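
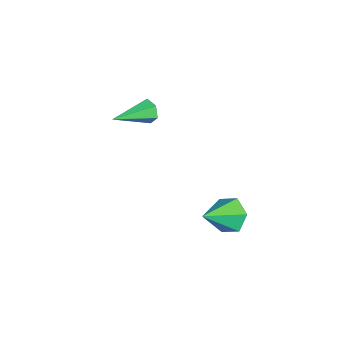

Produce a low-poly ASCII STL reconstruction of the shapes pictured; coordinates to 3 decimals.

solid 
facet normal -0.402 0.717 -0.569
outer loop
vertex 3.519 0.399 -4.301
vertex 3.199 0.777 -3.598
vertex 3.982 0.99 -3.883
endloop
endfacet
facet normal 0.839 -0.384 -0.386
outer loop
vertex 3.519 0.399 -4.301
vertex 3.982 0.99 -3.883
vertex 3.901 -0.477 -2.602
endloop
endfacet
facet normal -0.402 0.717 -0.570
outer loop
vertex 3.982 0.99 -3.883
vertex 3.199 0.777 -3.598
vertex 3.662 1.369 -3.18
endloop
endfacet
facet normal 0.927 0.216 0.306
outer loop
vertex 3.982 0.99 -3.883
vertex 3.662 1.369 -3.18
vertex 3.901 -0.477 -2.602
endloop
endfacet
facet normal -0.401 0.717 -0.570
outer loop
vertex 3.662 1.369 -3.18
vertex 3.199 0.777 -3.598
vertex 2.878 1.156 -2.896
endloop
endfacet
facet normal 0.245 0.318 0.916
outer loop
vertex 3.662 1.369 -3.18
vertex 2.878 1.156 -2.896
vertex 3.901 -0.477 -2.602
endloop
endfacet
facet normal -0.401 0.717 -0.570
outer loop
vertex 2.878 1.156 -2.896
vertex 3.199 0.777 -3.598
vertex 2.415 0.565 -3.314
endloop
endfacet
facet normal -0.524 -0.178 0.833
outer loop
vertex 2.878 1.156 -2.896
vertex 2.415 0.565 -3.314
vertex 3.901 -0.477 -2.602
endloop
endfacet
facet normal -0.400 0.718 -0.570
outer loop
vertex 2.415 0.565 -3.314
vertex 3.199 0.777 -3.598
vertex 2.736 0.186 -4.017
endloop
endfacet
facet normal -0.613 -0.778 0.140
outer loop
vertex 2.415 0.565 -3.314
vertex 2.736 0.186 -4.017
vertex 3.901 -0.477 -2.602
endloop
endfacet
facet normal -0.402 0.718 -0.569
outer loop
vertex 2.736 0.186 -4.017
vertex 3.199 0.777 -3.598
vertex 3.519 0.399 -4.301
endloop
endfacet
facet normal 0.069 -0.880 -0.469
outer loop
vertex 2.736 0.186 -4.017
vertex 3.519 0.399 -4.301
vertex 3.901 -0.477 -2.602
endloop
endfacet
facet normal -0.397 0.876 -0.275
outer loop
vertex -1.96 -1.096 -1.132
vertex -2.163 -1.347 -1.638
vertex -2.505 -1.347 -1.145
endloop
endfacet
facet normal -0.023 -0.001 1.000
outer loop
vertex -1.96 -1.096 -1.132
vertex -2.505 -1.347 -1.145
vertex -1.417 -2.993 -1.122
endloop
endfacet
facet normal -0.397 0.876 -0.275
outer loop
vertex -2.505 -1.347 -1.145
vertex -2.163 -1.347 -1.638
vertex -2.708 -1.598 -1.651
endloop
endfacet
facet normal -0.717 -0.466 0.519
outer loop
vertex -2.505 -1.347 -1.145
vertex -2.708 -1.598 -1.651
vertex -1.417 -2.993 -1.122
endloop
endfacet
facet normal -0.397 0.876 -0.274
outer loop
vertex -2.708 -1.598 -1.651
vertex -2.163 -1.347 -1.638
vertex -2.367 -1.598 -2.144
endloop
endfacet
facet normal -0.588 -0.699 -0.407
outer loop
vertex -2.708 -1.598 -1.651
vertex -2.367 -1.598 -2.144
vertex -1.417 -2.993 -1.122
endloop
endfacet
facet normal -0.398 0.875 -0.274
outer loop
vertex -2.367 -1.598 -2.144
vertex -2.163 -1.347 -1.638
vertex -1.822 -1.346 -2.131
endloop
endfacet
facet normal 0.235 -0.465 -0.853
outer loop
vertex -2.367 -1.598 -2.144
vertex -1.822 -1.346 -2.131
vertex -1.417 -2.993 -1.122
endloop
endfacet
facet normal -0.398 0.876 -0.273
outer loop
vertex -1.822 -1.346 -2.131
vertex -2.163 -1.347 -1.638
vertex -1.619 -1.096 -1.625
endloop
endfacet
facet normal 0.928 0.000 -0.372
outer loop
vertex -1.822 -1.346 -2.131
vertex -1.619 -1.096 -1.625
vertex -1.417 -2.993 -1.122
endloop
endfacet
facet normal -0.397 0.876 -0.275
outer loop
vertex -1.619 -1.096 -1.625
vertex -2.163 -1.347 -1.638
vertex -1.96 -1.096 -1.132
endloop
endfacet
facet normal 0.800 0.232 0.553
outer loop
vertex -1.619 -1.096 -1.625
vertex -1.96 -1.096 -1.132
vertex -1.417 -2.993 -1.122
endloop
endfacet

endsolid


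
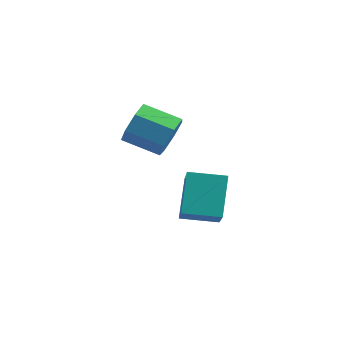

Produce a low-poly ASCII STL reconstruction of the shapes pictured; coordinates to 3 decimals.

solid 
facet normal 0.885 0.294 -0.362
outer loop
vertex -1.299 2.521 0.64
vertex -1.741 2.992 -0.057
vertex -1.492 3.305 0.805
endloop
endfacet
facet normal 0.404 -0.092 0.910
outer loop
vertex -1.299 2.521 0.64
vertex -1.492 3.305 0.805
vertex -2.697 2.057 1.213
endloop
endfacet
facet normal 0.404 -0.093 0.910
outer loop
vertex -2.697 2.057 1.213
vertex -1.492 3.305 0.805
vertex -2.889 2.841 1.378
endloop
endfacet
facet normal -0.884 -0.293 0.363
outer loop
vertex -2.697 2.057 1.213
vertex -2.889 2.841 1.378
vertex -3.139 2.528 0.517
endloop
endfacet
facet normal 0.884 0.294 -0.362
outer loop
vertex -1.492 3.305 0.805
vertex -1.741 2.992 -0.057
vertex -1.873 3.854 0.321
endloop
endfacet
facet normal 0.069 0.686 0.724
outer loop
vertex -1.492 3.305 0.805
vertex -1.873 3.854 0.321
vertex -2.889 2.841 1.378
endloop
endfacet
facet normal 0.069 0.686 0.724
outer loop
vertex -2.889 2.841 1.378
vertex -1.873 3.854 0.321
vertex -3.27 3.39 0.894
endloop
endfacet
facet normal -0.884 -0.293 0.363
outer loop
vertex -2.889 2.841 1.378
vertex -3.27 3.39 0.894
vertex -3.139 2.528 0.517
endloop
endfacet
facet normal 0.884 0.294 -0.362
outer loop
vertex -1.873 3.854 0.321
vertex -1.741 2.992 -0.057
vertex -2.154 3.753 -0.447
endloop
endfacet
facet normal -0.318 0.948 -0.008
outer loop
vertex -1.873 3.854 0.321
vertex -2.154 3.753 -0.447
vertex -3.27 3.39 0.894
endloop
endfacet
facet normal -0.318 0.948 -0.008
outer loop
vertex -3.27 3.39 0.894
vertex -2.154 3.753 -0.447
vertex -3.552 3.289 0.126
endloop
endfacet
facet normal -0.884 -0.293 0.363
outer loop
vertex -3.27 3.39 0.894
vertex -3.552 3.289 0.126
vertex -3.139 2.528 0.517
endloop
endfacet
facet normal 0.884 0.294 -0.363
outer loop
vertex -2.154 3.753 -0.447
vertex -1.741 2.992 -0.057
vertex -2.125 3.079 -0.921
endloop
endfacet
facet normal -0.465 0.496 -0.733
outer loop
vertex -2.154 3.753 -0.447
vertex -2.125 3.079 -0.921
vertex -3.552 3.289 0.126
endloop
endfacet
facet normal -0.465 0.496 -0.733
outer loop
vertex -3.552 3.289 0.126
vertex -2.125 3.079 -0.921
vertex -3.522 2.616 -0.348
endloop
endfacet
facet normal -0.885 -0.294 0.362
outer loop
vertex -3.552 3.289 0.126
vertex -3.522 2.616 -0.348
vertex -3.139 2.528 0.517
endloop
endfacet
facet normal 0.884 0.293 -0.363
outer loop
vertex -2.125 3.079 -0.921
vertex -1.741 2.992 -0.057
vertex -1.807 2.34 -0.744
endloop
endfacet
facet normal -0.262 -0.330 -0.907
outer loop
vertex -2.125 3.079 -0.921
vertex -1.807 2.34 -0.744
vertex -3.522 2.616 -0.348
endloop
endfacet
facet normal -0.262 -0.330 -0.907
outer loop
vertex -3.522 2.616 -0.348
vertex -1.807 2.34 -0.744
vertex -3.204 1.876 -0.171
endloop
endfacet
facet normal -0.885 -0.294 0.362
outer loop
vertex -3.522 2.616 -0.348
vertex -3.204 1.876 -0.171
vertex -3.139 2.528 0.517
endloop
endfacet
facet normal 0.884 0.294 -0.364
outer loop
vertex -1.807 2.34 -0.744
vertex -1.741 2.992 -0.057
vertex -1.439 2.091 -0.05
endloop
endfacet
facet normal 0.138 -0.907 -0.398
outer loop
vertex -1.807 2.34 -0.744
vertex -1.439 2.091 -0.05
vertex -3.204 1.876 -0.171
endloop
endfacet
facet normal 0.138 -0.907 -0.398
outer loop
vertex -3.204 1.876 -0.171
vertex -1.439 2.091 -0.05
vertex -2.837 1.627 0.524
endloop
endfacet
facet normal -0.885 -0.294 0.362
outer loop
vertex -3.204 1.876 -0.171
vertex -2.837 1.627 0.524
vertex -3.139 2.528 0.517
endloop
endfacet
facet normal 0.885 0.294 -0.362
outer loop
vertex -1.439 2.091 -0.05
vertex -1.741 2.992 -0.057
vertex -1.299 2.521 0.64
endloop
endfacet
facet normal 0.435 -0.801 0.411
outer loop
vertex -1.439 2.091 -0.05
vertex -1.299 2.521 0.64
vertex -2.837 1.627 0.524
endloop
endfacet
facet normal 0.435 -0.801 0.412
outer loop
vertex -2.837 1.627 0.524
vertex -1.299 2.521 0.64
vertex -2.697 2.057 1.213
endloop
endfacet
facet normal -0.884 -0.294 0.363
outer loop
vertex -2.837 1.627 0.524
vertex -2.697 2.057 1.213
vertex -3.139 2.528 0.517
endloop
endfacet
facet normal -0.837 -0.535 0.115
outer loop
vertex 1.219 -0.655 -1.282
vertex 0.75 0.381 0.127
vertex 0.313 0.514 -2.443
endloop
endfacet
facet normal 0.259 -0.572 -0.778
outer loop
vertex 1.51 1.279 -2.607
vertex 1.219 -0.655 -1.282
vertex 0.313 0.514 -2.443
endloop
endfacet
facet normal -0.837 -0.535 0.115
outer loop
vertex 0.313 0.514 -2.443
vertex 0.75 0.381 0.127
vertex -0.156 1.549 -1.034
endloop
endfacet
facet normal -0.482 0.622 -0.617
outer loop
vertex -0.156 1.549 -1.034
vertex 1.51 1.279 -2.607
vertex 0.313 0.514 -2.443
endloop
endfacet
facet normal 0.482 -0.622 0.617
outer loop
vertex 1.219 -0.655 -1.282
vertex 1.947 1.146 -0.037
vertex 0.75 0.381 0.127
endloop
endfacet
facet normal 0.260 -0.572 -0.778
outer loop
vertex 2.416 0.111 -1.446
vertex 1.219 -0.655 -1.282
vertex 1.51 1.279 -2.607
endloop
endfacet
facet normal 0.482 -0.622 0.617
outer loop
vertex 2.416 0.111 -1.446
vertex 1.947 1.146 -0.037
vertex 1.219 -0.655 -1.282
endloop
endfacet
facet normal -0.259 0.572 0.778
outer loop
vertex 0.75 0.381 0.127
vertex 1.947 1.146 -0.037
vertex -0.156 1.549 -1.034
endloop
endfacet
facet normal -0.482 0.621 -0.617
outer loop
vertex 1.041 2.315 -1.198
vertex 1.51 1.279 -2.607
vertex -0.156 1.549 -1.034
endloop
endfacet
facet normal -0.259 0.572 0.778
outer loop
vertex -0.156 1.549 -1.034
vertex 1.947 1.146 -0.037
vertex 1.041 2.315 -1.198
endloop
endfacet
facet normal 0.837 0.535 -0.115
outer loop
vertex 1.041 2.315 -1.198
vertex 2.416 0.111 -1.446
vertex 1.51 1.279 -2.607
endloop
endfacet
facet normal 0.837 0.535 -0.114
outer loop
vertex 1.947 1.146 -0.037
vertex 2.416 0.111 -1.446
vertex 1.041 2.315 -1.198
endloop
endfacet

endsolid


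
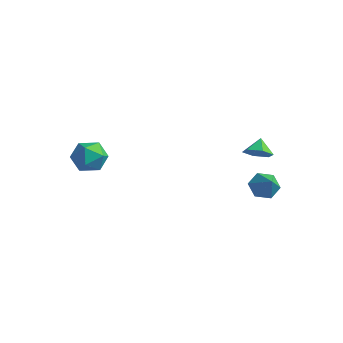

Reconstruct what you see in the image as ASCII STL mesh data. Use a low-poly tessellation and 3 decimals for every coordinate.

solid 
facet normal -0.659 0.353 -0.663
outer loop
vertex 3.671 3.312 -2.022
vertex 3.109 2.654 -1.814
vertex 3.075 3.424 -1.37
endloop
endfacet
facet normal 0.607 0.660 0.442
outer loop
vertex 3.671 3.312 -2.022
vertex 3.075 3.424 -1.37
vertex 4.091 2.126 -0.826
endloop
endfacet
facet normal -0.659 0.354 -0.664
outer loop
vertex 3.075 3.424 -1.37
vertex 3.109 2.654 -1.814
vertex 2.513 2.766 -1.163
endloop
endfacet
facet normal -0.060 0.346 0.936
outer loop
vertex 3.075 3.424 -1.37
vertex 2.513 2.766 -1.163
vertex 4.091 2.126 -0.826
endloop
endfacet
facet normal -0.659 0.354 -0.664
outer loop
vertex 2.513 2.766 -1.163
vertex 3.109 2.654 -1.814
vertex 2.547 1.996 -1.607
endloop
endfacet
facet normal -0.364 -0.477 0.800
outer loop
vertex 2.513 2.766 -1.163
vertex 2.547 1.996 -1.607
vertex 4.091 2.126 -0.826
endloop
endfacet
facet normal -0.659 0.354 -0.664
outer loop
vertex 2.547 1.996 -1.607
vertex 3.109 2.654 -1.814
vertex 3.143 1.883 -2.259
endloop
endfacet
facet normal -0.002 -0.986 0.169
outer loop
vertex 2.547 1.996 -1.607
vertex 3.143 1.883 -2.259
vertex 4.091 2.126 -0.826
endloop
endfacet
facet normal -0.659 0.354 -0.663
outer loop
vertex 3.143 1.883 -2.259
vertex 3.109 2.654 -1.814
vertex 3.705 2.542 -2.466
endloop
endfacet
facet normal 0.666 -0.671 -0.327
outer loop
vertex 3.143 1.883 -2.259
vertex 3.705 2.542 -2.466
vertex 4.091 2.126 -0.826
endloop
endfacet
facet normal -0.659 0.353 -0.663
outer loop
vertex 3.705 2.542 -2.466
vertex 3.109 2.654 -1.814
vertex 3.671 3.312 -2.022
endloop
endfacet
facet normal 0.970 0.152 -0.190
outer loop
vertex 3.705 2.542 -2.466
vertex 3.671 3.312 -2.022
vertex 4.091 2.126 -0.826
endloop
endfacet
facet normal 0.361 -0.622 -0.695
outer loop
vertex 3.645 1.847 1.421
vertex 3.076 2.13 0.872
vertex 3.826 2.502 0.928
endloop
endfacet
facet normal 0.533 0.410 0.740
outer loop
vertex 3.645 1.847 1.421
vertex 3.826 2.502 0.928
vertex 2.704 2.77 1.588
endloop
endfacet
facet normal 0.361 -0.622 -0.695
outer loop
vertex 3.826 2.502 0.928
vertex 3.076 2.13 0.872
vertex 3.257 2.785 0.379
endloop
endfacet
facet normal 0.315 0.936 0.156
outer loop
vertex 3.826 2.502 0.928
vertex 3.257 2.785 0.379
vertex 2.704 2.77 1.588
endloop
endfacet
facet normal 0.361 -0.622 -0.694
outer loop
vertex 3.257 2.785 0.379
vertex 3.076 2.13 0.872
vertex 2.506 2.412 0.323
endloop
endfacet
facet normal -0.426 0.886 -0.184
outer loop
vertex 3.257 2.785 0.379
vertex 2.506 2.412 0.323
vertex 2.704 2.77 1.588
endloop
endfacet
facet normal 0.361 -0.622 -0.694
outer loop
vertex 2.506 2.412 0.323
vertex 3.076 2.13 0.872
vertex 2.325 1.757 0.816
endloop
endfacet
facet normal -0.949 0.308 0.061
outer loop
vertex 2.506 2.412 0.323
vertex 2.325 1.757 0.816
vertex 2.704 2.77 1.588
endloop
endfacet
facet normal 0.361 -0.622 -0.695
outer loop
vertex 2.325 1.757 0.816
vertex 3.076 2.13 0.872
vertex 2.895 1.474 1.365
endloop
endfacet
facet normal -0.731 -0.219 0.646
outer loop
vertex 2.325 1.757 0.816
vertex 2.895 1.474 1.365
vertex 2.704 2.77 1.588
endloop
endfacet
facet normal 0.361 -0.622 -0.695
outer loop
vertex 2.895 1.474 1.365
vertex 3.076 2.13 0.872
vertex 3.645 1.847 1.421
endloop
endfacet
facet normal 0.010 -0.168 0.986
outer loop
vertex 2.895 1.474 1.365
vertex 3.645 1.847 1.421
vertex 2.704 2.77 1.588
endloop
endfacet
facet normal -0.449 -0.545 0.708
outer loop
vertex -4.485 -3.432 0.884
vertex -4.162 -4.358 0.377
vertex -3.516 -3.894 1.143
endloop
endfacet
facet normal -0.222 0.079 0.972
outer loop
vertex -4.485 -3.432 0.884
vertex -3.516 -3.894 1.143
vertex -3.594 -2.798 1.036
endloop
endfacet
facet normal -0.530 0.601 0.598
outer loop
vertex -4.485 -3.432 0.884
vertex -3.594 -2.798 1.036
vertex -4.289 -2.584 0.205
endloop
endfacet
facet normal -0.948 0.301 0.102
outer loop
vertex -4.485 -3.432 0.884
vertex -4.289 -2.584 0.205
vertex -4.639 -3.549 -0.203
endloop
endfacet
facet normal -0.897 -0.407 0.171
outer loop
vertex -4.485 -3.432 0.884
vertex -4.639 -3.549 -0.203
vertex -4.162 -4.358 0.377
endloop
endfacet
facet normal 0.483 0.119 0.867
outer loop
vertex -3.594 -2.798 1.036
vertex -3.516 -3.894 1.143
vertex -2.721 -3.331 0.623
endloop
endfacet
facet normal 0.116 -0.890 0.441
outer loop
vertex -3.516 -3.894 1.143
vertex -4.162 -4.358 0.377
vertex -3.071 -4.296 0.215
endloop
endfacet
facet normal -0.610 -0.667 -0.428
outer loop
vertex -4.162 -4.358 0.377
vertex -4.639 -3.549 -0.203
vertex -3.766 -4.082 -0.616
endloop
endfacet
facet normal -0.692 0.479 -0.540
outer loop
vertex -4.639 -3.549 -0.203
vertex -4.289 -2.584 0.205
vertex -3.844 -2.986 -0.723
endloop
endfacet
facet normal -0.016 0.965 0.262
outer loop
vertex -4.289 -2.584 0.205
vertex -3.594 -2.798 1.036
vertex -3.198 -2.522 0.043
endloop
endfacet
facet normal 0.948 -0.301 -0.102
outer loop
vertex -2.875 -3.448 -0.464
vertex -2.721 -3.331 0.623
vertex -3.071 -4.296 0.215
endloop
endfacet
facet normal 0.530 -0.601 -0.598
outer loop
vertex -2.875 -3.448 -0.464
vertex -3.071 -4.296 0.215
vertex -3.766 -4.082 -0.616
endloop
endfacet
facet normal 0.222 -0.079 -0.972
outer loop
vertex -2.875 -3.448 -0.464
vertex -3.766 -4.082 -0.616
vertex -3.844 -2.986 -0.723
endloop
endfacet
facet normal 0.449 0.545 -0.708
outer loop
vertex -2.875 -3.448 -0.464
vertex -3.844 -2.986 -0.723
vertex -3.198 -2.522 0.043
endloop
endfacet
facet normal 0.897 0.407 -0.171
outer loop
vertex -2.875 -3.448 -0.464
vertex -3.198 -2.522 0.043
vertex -2.721 -3.331 0.623
endloop
endfacet
facet normal 0.692 -0.479 0.540
outer loop
vertex -3.071 -4.296 0.215
vertex -2.721 -3.331 0.623
vertex -3.516 -3.894 1.143
endloop
endfacet
facet normal 0.016 -0.965 -0.262
outer loop
vertex -3.766 -4.082 -0.616
vertex -3.071 -4.296 0.215
vertex -4.162 -4.358 0.377
endloop
endfacet
facet normal -0.483 -0.119 -0.867
outer loop
vertex -3.844 -2.986 -0.723
vertex -3.766 -4.082 -0.616
vertex -4.639 -3.549 -0.203
endloop
endfacet
facet normal -0.116 0.890 -0.441
outer loop
vertex -3.198 -2.522 0.043
vertex -3.844 -2.986 -0.723
vertex -4.289 -2.584 0.205
endloop
endfacet
facet normal 0.610 0.667 0.428
outer loop
vertex -2.721 -3.331 0.623
vertex -3.198 -2.522 0.043
vertex -3.594 -2.798 1.036
endloop
endfacet

endsolid


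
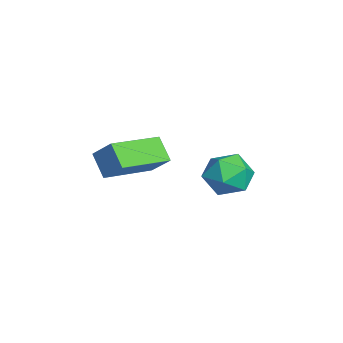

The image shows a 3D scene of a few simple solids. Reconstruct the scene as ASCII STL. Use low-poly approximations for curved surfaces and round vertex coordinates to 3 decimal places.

solid 
facet normal -0.668 0.704 0.240
outer loop
vertex 1.625 4.286 1.573
vertex 0.918 3.647 1.481
vertex 1.349 3.767 2.327
endloop
endfacet
facet normal -0.040 0.830 0.557
outer loop
vertex 1.625 4.286 1.573
vertex 1.349 3.767 2.327
vertex 2.28 3.919 2.167
endloop
endfacet
facet normal 0.456 0.889 0.046
outer loop
vertex 1.625 4.286 1.573
vertex 2.28 3.919 2.167
vertex 2.425 3.894 1.221
endloop
endfacet
facet normal 0.134 0.800 -0.585
outer loop
vertex 1.625 4.286 1.573
vertex 2.425 3.894 1.221
vertex 1.583 3.726 0.798
endloop
endfacet
facet normal -0.559 0.686 -0.465
outer loop
vertex 1.625 4.286 1.573
vertex 1.583 3.726 0.798
vertex 0.918 3.647 1.481
endloop
endfacet
facet normal 0.122 0.262 0.957
outer loop
vertex 2.28 3.919 2.167
vertex 1.349 3.767 2.327
vertex 1.977 3.054 2.442
endloop
endfacet
facet normal -0.893 0.061 0.446
outer loop
vertex 1.349 3.767 2.327
vertex 0.918 3.647 1.481
vertex 1.135 2.886 2.019
endloop
endfacet
facet normal -0.718 0.030 -0.695
outer loop
vertex 0.918 3.647 1.481
vertex 1.583 3.726 0.798
vertex 1.28 2.861 1.073
endloop
endfacet
facet normal 0.404 0.213 -0.889
outer loop
vertex 1.583 3.726 0.798
vertex 2.425 3.894 1.221
vertex 2.211 3.013 0.913
endloop
endfacet
facet normal 0.925 0.357 0.132
outer loop
vertex 2.425 3.894 1.221
vertex 2.28 3.919 2.167
vertex 2.642 3.133 1.759
endloop
endfacet
facet normal -0.134 -0.800 0.585
outer loop
vertex 1.935 2.494 1.667
vertex 1.977 3.054 2.442
vertex 1.135 2.886 2.019
endloop
endfacet
facet normal -0.456 -0.889 -0.046
outer loop
vertex 1.935 2.494 1.667
vertex 1.135 2.886 2.019
vertex 1.28 2.861 1.073
endloop
endfacet
facet normal 0.040 -0.830 -0.557
outer loop
vertex 1.935 2.494 1.667
vertex 1.28 2.861 1.073
vertex 2.211 3.013 0.913
endloop
endfacet
facet normal 0.668 -0.704 -0.240
outer loop
vertex 1.935 2.494 1.667
vertex 2.211 3.013 0.913
vertex 2.642 3.133 1.759
endloop
endfacet
facet normal 0.559 -0.686 0.465
outer loop
vertex 1.935 2.494 1.667
vertex 2.642 3.133 1.759
vertex 1.977 3.054 2.442
endloop
endfacet
facet normal -0.404 -0.213 0.889
outer loop
vertex 1.135 2.886 2.019
vertex 1.977 3.054 2.442
vertex 1.349 3.767 2.327
endloop
endfacet
facet normal -0.925 -0.357 -0.132
outer loop
vertex 1.28 2.861 1.073
vertex 1.135 2.886 2.019
vertex 0.918 3.647 1.481
endloop
endfacet
facet normal -0.122 -0.262 -0.957
outer loop
vertex 2.211 3.013 0.913
vertex 1.28 2.861 1.073
vertex 1.583 3.726 0.798
endloop
endfacet
facet normal 0.893 -0.061 -0.446
outer loop
vertex 2.642 3.133 1.759
vertex 2.211 3.013 0.913
vertex 2.425 3.894 1.221
endloop
endfacet
facet normal 0.718 -0.030 0.695
outer loop
vertex 1.977 3.054 2.442
vertex 2.642 3.133 1.759
vertex 2.28 3.919 2.167
endloop
endfacet
facet normal -0.572 0.793 -0.208
outer loop
vertex 2.159 0.505 3.292
vertex 2.669 1.064 4.02
vertex 2.839 0.809 2.581
endloop
endfacet
facet normal -0.486 -0.533 -0.693
outer loop
vertex 3.991 -0.784 3.0
vertex 2.159 0.505 3.292
vertex 2.839 0.809 2.581
endloop
endfacet
facet normal -0.573 0.793 -0.208
outer loop
vertex 2.839 0.809 2.581
vertex 2.669 1.064 4.02
vertex 3.349 1.369 3.309
endloop
endfacet
facet normal 0.660 0.296 -0.690
outer loop
vertex 3.349 1.369 3.309
vertex 3.991 -0.784 3.0
vertex 2.839 0.809 2.581
endloop
endfacet
facet normal -0.660 -0.296 0.690
outer loop
vertex 2.159 0.505 3.292
vertex 3.821 -0.529 4.439
vertex 2.669 1.064 4.02
endloop
endfacet
facet normal -0.485 -0.533 -0.693
outer loop
vertex 3.311 -1.089 3.711
vertex 2.159 0.505 3.292
vertex 3.991 -0.784 3.0
endloop
endfacet
facet normal -0.660 -0.296 0.690
outer loop
vertex 3.311 -1.089 3.711
vertex 3.821 -0.529 4.439
vertex 2.159 0.505 3.292
endloop
endfacet
facet normal 0.485 0.533 0.693
outer loop
vertex 2.669 1.064 4.02
vertex 3.821 -0.529 4.439
vertex 3.349 1.369 3.309
endloop
endfacet
facet normal 0.661 0.296 -0.690
outer loop
vertex 4.501 -0.225 3.728
vertex 3.991 -0.784 3.0
vertex 3.349 1.369 3.309
endloop
endfacet
facet normal 0.486 0.533 0.693
outer loop
vertex 3.349 1.369 3.309
vertex 3.821 -0.529 4.439
vertex 4.501 -0.225 3.728
endloop
endfacet
facet normal 0.573 -0.793 0.208
outer loop
vertex 4.501 -0.225 3.728
vertex 3.311 -1.089 3.711
vertex 3.991 -0.784 3.0
endloop
endfacet
facet normal 0.573 -0.793 0.209
outer loop
vertex 3.821 -0.529 4.439
vertex 3.311 -1.089 3.711
vertex 4.501 -0.225 3.728
endloop
endfacet

endsolid


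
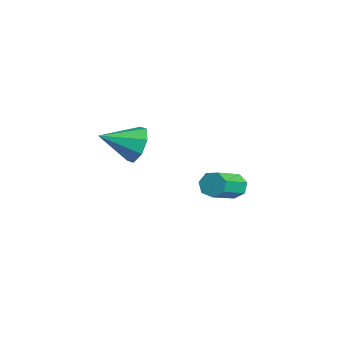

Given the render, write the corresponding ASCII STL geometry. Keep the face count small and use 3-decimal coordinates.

solid 
facet normal -0.510 0.712 -0.484
outer loop
vertex 2.042 3.044 -4.357
vertex 1.663 3.164 -3.781
vertex 2.265 3.462 -3.977
endloop
endfacet
facet normal 0.778 0.142 -0.612
outer loop
vertex 2.042 3.044 -4.357
vertex 2.265 3.462 -3.977
vertex 3.036 1.656 -3.415
endloop
endfacet
facet normal 0.778 0.142 -0.612
outer loop
vertex 3.036 1.656 -3.415
vertex 2.265 3.462 -3.977
vertex 3.259 2.074 -3.035
endloop
endfacet
facet normal 0.510 -0.712 0.484
outer loop
vertex 3.036 1.656 -3.415
vertex 3.259 2.074 -3.035
vertex 2.657 1.776 -2.839
endloop
endfacet
facet normal -0.510 0.712 -0.484
outer loop
vertex 2.265 3.462 -3.977
vertex 1.663 3.164 -3.781
vertex 2.035 3.656 -3.449
endloop
endfacet
facet normal 0.773 0.626 0.107
outer loop
vertex 2.265 3.462 -3.977
vertex 2.035 3.656 -3.449
vertex 3.259 2.074 -3.035
endloop
endfacet
facet normal 0.772 0.626 0.108
outer loop
vertex 3.259 2.074 -3.035
vertex 2.035 3.656 -3.449
vertex 3.029 2.267 -2.507
endloop
endfacet
facet normal 0.510 -0.712 0.482
outer loop
vertex 3.259 2.074 -3.035
vertex 3.029 2.267 -2.507
vertex 2.657 1.776 -2.839
endloop
endfacet
facet normal -0.510 0.712 -0.483
outer loop
vertex 2.035 3.656 -3.449
vertex 1.663 3.164 -3.781
vertex 1.525 3.479 -3.171
endloop
endfacet
facet normal 0.185 0.639 0.747
outer loop
vertex 2.035 3.656 -3.449
vertex 1.525 3.479 -3.171
vertex 3.029 2.267 -2.507
endloop
endfacet
facet normal 0.186 0.639 0.746
outer loop
vertex 3.029 2.267 -2.507
vertex 1.525 3.479 -3.171
vertex 2.519 2.091 -2.229
endloop
endfacet
facet normal 0.509 -0.712 0.483
outer loop
vertex 3.029 2.267 -2.507
vertex 2.519 2.091 -2.229
vertex 2.657 1.776 -2.839
endloop
endfacet
facet normal -0.510 0.712 -0.483
outer loop
vertex 1.525 3.479 -3.171
vertex 1.663 3.164 -3.781
vertex 1.118 3.065 -3.352
endloop
endfacet
facet normal -0.541 0.172 0.823
outer loop
vertex 1.525 3.479 -3.171
vertex 1.118 3.065 -3.352
vertex 2.519 2.091 -2.229
endloop
endfacet
facet normal -0.541 0.172 0.823
outer loop
vertex 2.519 2.091 -2.229
vertex 1.118 3.065 -3.352
vertex 2.112 1.677 -2.41
endloop
endfacet
facet normal 0.510 -0.712 0.483
outer loop
vertex 2.519 2.091 -2.229
vertex 2.112 1.677 -2.41
vertex 2.657 1.776 -2.839
endloop
endfacet
facet normal -0.510 0.712 -0.483
outer loop
vertex 1.118 3.065 -3.352
vertex 1.663 3.164 -3.781
vertex 1.122 2.726 -3.856
endloop
endfacet
facet normal -0.860 -0.426 0.280
outer loop
vertex 1.118 3.065 -3.352
vertex 1.122 2.726 -3.856
vertex 2.112 1.677 -2.41
endloop
endfacet
facet normal -0.860 -0.426 0.280
outer loop
vertex 2.112 1.677 -2.41
vertex 1.122 2.726 -3.856
vertex 2.116 1.338 -2.914
endloop
endfacet
facet normal 0.510 -0.712 0.483
outer loop
vertex 2.112 1.677 -2.41
vertex 2.116 1.338 -2.914
vertex 2.657 1.776 -2.839
endloop
endfacet
facet normal -0.510 0.712 -0.482
outer loop
vertex 1.122 2.726 -3.856
vertex 1.663 3.164 -3.781
vertex 1.533 2.717 -4.304
endloop
endfacet
facet normal -0.532 -0.702 -0.474
outer loop
vertex 1.122 2.726 -3.856
vertex 1.533 2.717 -4.304
vertex 2.116 1.338 -2.914
endloop
endfacet
facet normal -0.532 -0.702 -0.473
outer loop
vertex 2.116 1.338 -2.914
vertex 1.533 2.717 -4.304
vertex 2.527 1.328 -3.361
endloop
endfacet
facet normal 0.509 -0.712 0.484
outer loop
vertex 2.116 1.338 -2.914
vertex 2.527 1.328 -3.361
vertex 2.657 1.776 -2.839
endloop
endfacet
facet normal -0.508 0.713 -0.483
outer loop
vertex 1.533 2.717 -4.304
vertex 1.663 3.164 -3.781
vertex 2.042 3.044 -4.357
endloop
endfacet
facet normal 0.198 -0.450 -0.871
outer loop
vertex 1.533 2.717 -4.304
vertex 2.042 3.044 -4.357
vertex 2.527 1.328 -3.361
endloop
endfacet
facet normal 0.197 -0.450 -0.871
outer loop
vertex 2.527 1.328 -3.361
vertex 2.042 3.044 -4.357
vertex 3.036 1.656 -3.415
endloop
endfacet
facet normal 0.510 -0.711 0.484
outer loop
vertex 2.527 1.328 -3.361
vertex 3.036 1.656 -3.415
vertex 2.657 1.776 -2.839
endloop
endfacet
facet normal 0.093 0.904 -0.417
outer loop
vertex 4.2 -2.306 0.192
vertex 3.523 -1.936 0.845
vertex 4.527 -2.041 0.84
endloop
endfacet
facet normal 0.758 -0.642 -0.120
outer loop
vertex 4.2 -2.306 0.192
vertex 4.527 -2.041 0.84
vertex 3.357 -3.564 1.595
endloop
endfacet
facet normal 0.092 0.904 -0.417
outer loop
vertex 4.527 -2.041 0.84
vertex 3.523 -1.936 0.845
vertex 4.267 -1.714 1.491
endloop
endfacet
facet normal 0.790 -0.361 0.496
outer loop
vertex 4.527 -2.041 0.84
vertex 4.267 -1.714 1.491
vertex 3.357 -3.564 1.595
endloop
endfacet
facet normal 0.092 0.904 -0.417
outer loop
vertex 4.267 -1.714 1.491
vertex 3.523 -1.936 0.845
vertex 3.57 -1.518 1.763
endloop
endfacet
facet normal 0.334 -0.112 0.936
outer loop
vertex 4.267 -1.714 1.491
vertex 3.57 -1.518 1.763
vertex 3.357 -3.564 1.595
endloop
endfacet
facet normal 0.093 0.904 -0.417
outer loop
vertex 3.57 -1.518 1.763
vertex 3.523 -1.936 0.845
vertex 2.846 -1.566 1.497
endloop
endfacet
facet normal -0.342 -0.041 0.939
outer loop
vertex 3.57 -1.518 1.763
vertex 2.846 -1.566 1.497
vertex 3.357 -3.564 1.595
endloop
endfacet
facet normal 0.092 0.904 -0.418
outer loop
vertex 2.846 -1.566 1.497
vertex 3.523 -1.936 0.845
vertex 2.518 -1.832 0.849
endloop
endfacet
facet normal -0.842 -0.191 0.505
outer loop
vertex 2.846 -1.566 1.497
vertex 2.518 -1.832 0.849
vertex 3.357 -3.564 1.595
endloop
endfacet
facet normal 0.092 0.904 -0.417
outer loop
vertex 2.518 -1.832 0.849
vertex 3.523 -1.936 0.845
vertex 2.779 -2.158 0.199
endloop
endfacet
facet normal -0.874 -0.472 -0.114
outer loop
vertex 2.518 -1.832 0.849
vertex 2.779 -2.158 0.199
vertex 3.357 -3.564 1.595
endloop
endfacet
facet normal 0.093 0.904 -0.417
outer loop
vertex 2.779 -2.158 0.199
vertex 3.523 -1.936 0.845
vertex 3.475 -2.355 -0.073
endloop
endfacet
facet normal -0.420 -0.721 -0.552
outer loop
vertex 2.779 -2.158 0.199
vertex 3.475 -2.355 -0.073
vertex 3.357 -3.564 1.595
endloop
endfacet
facet normal 0.091 0.904 -0.417
outer loop
vertex 3.475 -2.355 -0.073
vertex 3.523 -1.936 0.845
vertex 4.2 -2.306 0.192
endloop
endfacet
facet normal 0.256 -0.791 -0.555
outer loop
vertex 3.475 -2.355 -0.073
vertex 4.2 -2.306 0.192
vertex 3.357 -3.564 1.595
endloop
endfacet

endsolid


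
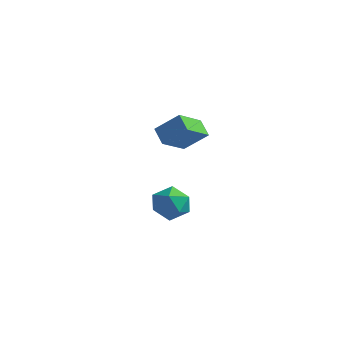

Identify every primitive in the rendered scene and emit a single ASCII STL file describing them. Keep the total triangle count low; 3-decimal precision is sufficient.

solid 
facet normal 0.290 0.715 0.636
outer loop
vertex -0.708 1.581 -2.653
vertex -0.982 1.007 -1.883
vertex -0.052 0.949 -2.242
endloop
endfacet
facet normal 0.680 0.732 0.040
outer loop
vertex -0.708 1.581 -2.653
vertex -0.052 0.949 -2.242
vertex -0.098 1.046 -3.235
endloop
endfacet
facet normal 0.237 0.826 -0.511
outer loop
vertex -0.708 1.581 -2.653
vertex -0.098 1.046 -3.235
vertex -1.057 1.164 -3.49
endloop
endfacet
facet normal -0.427 0.868 -0.254
outer loop
vertex -0.708 1.581 -2.653
vertex -1.057 1.164 -3.49
vertex -1.603 1.14 -2.654
endloop
endfacet
facet normal -0.394 0.799 0.455
outer loop
vertex -0.708 1.581 -2.653
vertex -1.603 1.14 -2.654
vertex -0.982 1.007 -1.883
endloop
endfacet
facet normal 0.995 0.094 -0.037
outer loop
vertex -0.098 1.046 -3.235
vertex -0.052 0.949 -2.242
vertex 0.003 0.14 -2.826
endloop
endfacet
facet normal 0.363 0.067 0.929
outer loop
vertex -0.052 0.949 -2.242
vertex -0.982 1.007 -1.883
vertex -0.543 0.116 -1.99
endloop
endfacet
facet normal -0.745 0.204 0.635
outer loop
vertex -0.982 1.007 -1.883
vertex -1.603 1.14 -2.654
vertex -1.502 0.234 -2.245
endloop
endfacet
facet normal -0.799 0.316 -0.512
outer loop
vertex -1.603 1.14 -2.654
vertex -1.057 1.164 -3.49
vertex -1.548 0.331 -3.238
endloop
endfacet
facet normal 0.277 0.248 -0.928
outer loop
vertex -1.057 1.164 -3.49
vertex -0.098 1.046 -3.235
vertex -0.618 0.273 -3.597
endloop
endfacet
facet normal 0.427 -0.868 0.254
outer loop
vertex -0.892 -0.301 -2.827
vertex 0.003 0.14 -2.826
vertex -0.543 0.116 -1.99
endloop
endfacet
facet normal -0.237 -0.826 0.511
outer loop
vertex -0.892 -0.301 -2.827
vertex -0.543 0.116 -1.99
vertex -1.502 0.234 -2.245
endloop
endfacet
facet normal -0.680 -0.732 -0.040
outer loop
vertex -0.892 -0.301 -2.827
vertex -1.502 0.234 -2.245
vertex -1.548 0.331 -3.238
endloop
endfacet
facet normal -0.290 -0.715 -0.636
outer loop
vertex -0.892 -0.301 -2.827
vertex -1.548 0.331 -3.238
vertex -0.618 0.273 -3.597
endloop
endfacet
facet normal 0.394 -0.799 -0.455
outer loop
vertex -0.892 -0.301 -2.827
vertex -0.618 0.273 -3.597
vertex 0.003 0.14 -2.826
endloop
endfacet
facet normal 0.799 -0.316 0.512
outer loop
vertex -0.543 0.116 -1.99
vertex 0.003 0.14 -2.826
vertex -0.052 0.949 -2.242
endloop
endfacet
facet normal -0.277 -0.248 0.928
outer loop
vertex -1.502 0.234 -2.245
vertex -0.543 0.116 -1.99
vertex -0.982 1.007 -1.883
endloop
endfacet
facet normal -0.995 -0.094 0.037
outer loop
vertex -1.548 0.331 -3.238
vertex -1.502 0.234 -2.245
vertex -1.603 1.14 -2.654
endloop
endfacet
facet normal -0.363 -0.067 -0.929
outer loop
vertex -0.618 0.273 -3.597
vertex -1.548 0.331 -3.238
vertex -1.057 1.164 -3.49
endloop
endfacet
facet normal 0.745 -0.204 -0.635
outer loop
vertex 0.003 0.14 -2.826
vertex -0.618 0.273 -3.597
vertex -0.098 1.046 -3.235
endloop
endfacet
facet normal -0.719 0.413 0.559
outer loop
vertex -0.399 -1.127 2.666
vertex 0.565 -0.688 3.581
vertex -0.248 0.241 1.85
endloop
endfacet
facet normal -0.689 -0.314 -0.654
outer loop
vertex 0.435 -0.152 1.319
vertex -0.399 -1.127 2.666
vertex -0.248 0.241 1.85
endloop
endfacet
facet normal -0.718 0.413 0.559
outer loop
vertex -0.248 0.241 1.85
vertex 0.565 -0.688 3.581
vertex 0.717 0.68 2.765
endloop
endfacet
facet normal 0.095 0.855 -0.510
outer loop
vertex 0.717 0.68 2.765
vertex 0.435 -0.152 1.319
vertex -0.248 0.241 1.85
endloop
endfacet
facet normal -0.095 -0.855 0.510
outer loop
vertex -0.399 -1.127 2.666
vertex 1.248 -1.081 3.05
vertex 0.565 -0.688 3.581
endloop
endfacet
facet normal -0.689 -0.313 -0.653
outer loop
vertex 0.283 -1.52 2.135
vertex -0.399 -1.127 2.666
vertex 0.435 -0.152 1.319
endloop
endfacet
facet normal -0.095 -0.855 0.510
outer loop
vertex 0.283 -1.52 2.135
vertex 1.248 -1.081 3.05
vertex -0.399 -1.127 2.666
endloop
endfacet
facet normal 0.689 0.313 0.654
outer loop
vertex 0.565 -0.688 3.581
vertex 1.248 -1.081 3.05
vertex 0.717 0.68 2.765
endloop
endfacet
facet normal 0.095 0.855 -0.510
outer loop
vertex 1.399 0.287 2.234
vertex 0.435 -0.152 1.319
vertex 0.717 0.68 2.765
endloop
endfacet
facet normal 0.689 0.314 0.653
outer loop
vertex 0.717 0.68 2.765
vertex 1.248 -1.081 3.05
vertex 1.399 0.287 2.234
endloop
endfacet
facet normal 0.719 -0.413 -0.559
outer loop
vertex 1.399 0.287 2.234
vertex 0.283 -1.52 2.135
vertex 0.435 -0.152 1.319
endloop
endfacet
facet normal 0.718 -0.413 -0.560
outer loop
vertex 1.248 -1.081 3.05
vertex 0.283 -1.52 2.135
vertex 1.399 0.287 2.234
endloop
endfacet

endsolid


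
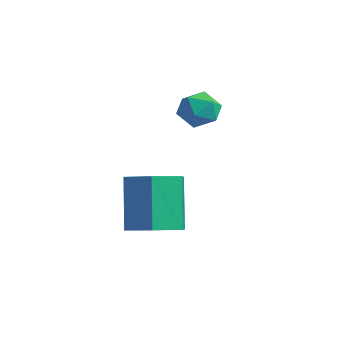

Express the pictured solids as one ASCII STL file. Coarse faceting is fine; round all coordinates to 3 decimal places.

solid 
facet normal -0.160 0.940 -0.301
outer loop
vertex -1.013 3.012 3.179
vertex -1.526 3.11 3.757
vertex -0.774 3.275 3.872
endloop
endfacet
facet normal 0.505 0.734 -0.453
outer loop
vertex -1.013 3.012 3.179
vertex -0.774 3.275 3.872
vertex -0.35 2.747 3.489
endloop
endfacet
facet normal 0.469 0.155 -0.870
outer loop
vertex -1.013 3.012 3.179
vertex -0.35 2.747 3.489
vertex -0.84 2.255 3.137
endloop
endfacet
facet normal -0.222 0.003 -0.975
outer loop
vertex -1.013 3.012 3.179
vertex -0.84 2.255 3.137
vertex -1.567 2.479 3.303
endloop
endfacet
facet normal -0.610 0.489 -0.624
outer loop
vertex -1.013 3.012 3.179
vertex -1.567 2.479 3.303
vertex -1.526 3.11 3.757
endloop
endfacet
facet normal 0.823 0.546 0.157
outer loop
vertex -0.35 2.747 3.489
vertex -0.774 3.275 3.872
vertex -0.453 2.681 4.257
endloop
endfacet
facet normal -0.255 0.879 0.403
outer loop
vertex -0.774 3.275 3.872
vertex -1.526 3.11 3.757
vertex -1.18 2.905 4.423
endloop
endfacet
facet normal -0.982 0.149 -0.119
outer loop
vertex -1.526 3.11 3.757
vertex -1.567 2.479 3.303
vertex -1.67 2.413 4.071
endloop
endfacet
facet normal -0.353 -0.636 -0.687
outer loop
vertex -1.567 2.479 3.303
vertex -0.84 2.255 3.137
vertex -1.246 1.885 3.688
endloop
endfacet
facet normal 0.762 -0.390 -0.516
outer loop
vertex -0.84 2.255 3.137
vertex -0.35 2.747 3.489
vertex -0.494 2.05 3.803
endloop
endfacet
facet normal 0.222 -0.003 0.975
outer loop
vertex -1.007 2.148 4.381
vertex -0.453 2.681 4.257
vertex -1.18 2.905 4.423
endloop
endfacet
facet normal -0.469 -0.155 0.870
outer loop
vertex -1.007 2.148 4.381
vertex -1.18 2.905 4.423
vertex -1.67 2.413 4.071
endloop
endfacet
facet normal -0.505 -0.734 0.453
outer loop
vertex -1.007 2.148 4.381
vertex -1.67 2.413 4.071
vertex -1.246 1.885 3.688
endloop
endfacet
facet normal 0.160 -0.940 0.301
outer loop
vertex -1.007 2.148 4.381
vertex -1.246 1.885 3.688
vertex -0.494 2.05 3.803
endloop
endfacet
facet normal 0.610 -0.489 0.624
outer loop
vertex -1.007 2.148 4.381
vertex -0.494 2.05 3.803
vertex -0.453 2.681 4.257
endloop
endfacet
facet normal 0.353 0.636 0.687
outer loop
vertex -1.18 2.905 4.423
vertex -0.453 2.681 4.257
vertex -0.774 3.275 3.872
endloop
endfacet
facet normal -0.762 0.390 0.516
outer loop
vertex -1.67 2.413 4.071
vertex -1.18 2.905 4.423
vertex -1.526 3.11 3.757
endloop
endfacet
facet normal -0.823 -0.546 -0.157
outer loop
vertex -1.246 1.885 3.688
vertex -1.67 2.413 4.071
vertex -1.567 2.479 3.303
endloop
endfacet
facet normal 0.255 -0.879 -0.403
outer loop
vertex -0.494 2.05 3.803
vertex -1.246 1.885 3.688
vertex -0.84 2.255 3.137
endloop
endfacet
facet normal 0.982 -0.149 0.119
outer loop
vertex -0.453 2.681 4.257
vertex -0.494 2.05 3.803
vertex -0.35 2.747 3.489
endloop
endfacet
facet normal 0.357 -0.233 -0.904
outer loop
vertex 2.339 -0.386 0.695
vertex 1.474 -0.781 0.455
vertex 1.646 0.168 0.278
endloop
endfacet
facet normal 0.610 0.791 0.038
outer loop
vertex 2.339 -0.386 0.695
vertex 1.646 0.168 0.278
vertex 1.63 0.075 2.486
endloop
endfacet
facet normal 0.611 0.791 0.038
outer loop
vertex 1.63 0.075 2.486
vertex 1.646 0.168 0.278
vertex 0.938 0.629 2.069
endloop
endfacet
facet normal -0.358 0.233 0.904
outer loop
vertex 1.63 0.075 2.486
vertex 0.938 0.629 2.069
vertex 0.766 -0.319 2.245
endloop
endfacet
facet normal 0.358 -0.233 -0.904
outer loop
vertex 1.646 0.168 0.278
vertex 1.474 -0.781 0.455
vertex 0.782 -0.227 0.038
endloop
endfacet
facet normal -0.308 0.885 -0.349
outer loop
vertex 1.646 0.168 0.278
vertex 0.782 -0.227 0.038
vertex 0.938 0.629 2.069
endloop
endfacet
facet normal -0.306 0.886 -0.350
outer loop
vertex 0.938 0.629 2.069
vertex 0.782 -0.227 0.038
vertex 0.073 0.235 1.828
endloop
endfacet
facet normal -0.358 0.233 0.904
outer loop
vertex 0.938 0.629 2.069
vertex 0.073 0.235 1.828
vertex 0.766 -0.319 2.245
endloop
endfacet
facet normal 0.358 -0.233 -0.904
outer loop
vertex 0.782 -0.227 0.038
vertex 1.474 -0.781 0.455
vertex 0.61 -1.175 0.214
endloop
endfacet
facet normal -0.917 0.094 -0.388
outer loop
vertex 0.782 -0.227 0.038
vertex 0.61 -1.175 0.214
vertex 0.073 0.235 1.828
endloop
endfacet
facet normal -0.917 0.094 -0.387
outer loop
vertex 0.073 0.235 1.828
vertex 0.61 -1.175 0.214
vertex -0.099 -0.714 2.005
endloop
endfacet
facet normal -0.357 0.233 0.904
outer loop
vertex 0.073 0.235 1.828
vertex -0.099 -0.714 2.005
vertex 0.766 -0.319 2.245
endloop
endfacet
facet normal 0.358 -0.233 -0.904
outer loop
vertex 0.61 -1.175 0.214
vertex 1.474 -0.781 0.455
vertex 1.302 -1.729 0.631
endloop
endfacet
facet normal -0.610 -0.791 -0.038
outer loop
vertex 0.61 -1.175 0.214
vertex 1.302 -1.729 0.631
vertex -0.099 -0.714 2.005
endloop
endfacet
facet normal -0.610 -0.791 -0.037
outer loop
vertex -0.099 -0.714 2.005
vertex 1.302 -1.729 0.631
vertex 0.594 -1.268 2.422
endloop
endfacet
facet normal -0.357 0.233 0.904
outer loop
vertex -0.099 -0.714 2.005
vertex 0.594 -1.268 2.422
vertex 0.766 -0.319 2.245
endloop
endfacet
facet normal 0.358 -0.233 -0.904
outer loop
vertex 1.302 -1.729 0.631
vertex 1.474 -0.781 0.455
vertex 2.167 -1.335 0.872
endloop
endfacet
facet normal 0.306 -0.886 0.349
outer loop
vertex 1.302 -1.729 0.631
vertex 2.167 -1.335 0.872
vertex 0.594 -1.268 2.422
endloop
endfacet
facet normal 0.307 -0.885 0.350
outer loop
vertex 0.594 -1.268 2.422
vertex 2.167 -1.335 0.872
vertex 1.458 -0.873 2.662
endloop
endfacet
facet normal -0.358 0.233 0.904
outer loop
vertex 0.594 -1.268 2.422
vertex 1.458 -0.873 2.662
vertex 0.766 -0.319 2.245
endloop
endfacet
facet normal 0.357 -0.233 -0.904
outer loop
vertex 2.167 -1.335 0.872
vertex 1.474 -0.781 0.455
vertex 2.339 -0.386 0.695
endloop
endfacet
facet normal 0.917 -0.094 0.387
outer loop
vertex 2.167 -1.335 0.872
vertex 2.339 -0.386 0.695
vertex 1.458 -0.873 2.662
endloop
endfacet
facet normal 0.917 -0.094 0.387
outer loop
vertex 1.458 -0.873 2.662
vertex 2.339 -0.386 0.695
vertex 1.63 0.075 2.486
endloop
endfacet
facet normal -0.358 0.233 0.904
outer loop
vertex 1.458 -0.873 2.662
vertex 1.63 0.075 2.486
vertex 0.766 -0.319 2.245
endloop
endfacet

endsolid


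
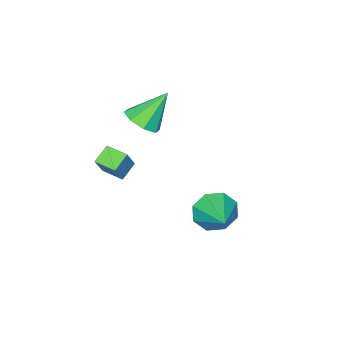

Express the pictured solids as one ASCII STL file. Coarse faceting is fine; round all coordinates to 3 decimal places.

solid 
facet normal 0.566 -0.270 -0.779
outer loop
vertex 2.908 -2.938 2.691
vertex 2.357 -3.542 2.5
vertex 2.45 -2.735 2.288
endloop
endfacet
facet normal 0.146 0.940 0.308
outer loop
vertex 2.908 -2.938 2.691
vertex 2.45 -2.735 2.288
vertex 1.383 -3.078 3.84
endloop
endfacet
facet normal 0.566 -0.270 -0.779
outer loop
vertex 2.45 -2.735 2.288
vertex 2.357 -3.542 2.5
vertex 1.937 -3.005 2.009
endloop
endfacet
facet normal -0.424 0.901 -0.092
outer loop
vertex 2.45 -2.735 2.288
vertex 1.937 -3.005 2.009
vertex 1.383 -3.078 3.84
endloop
endfacet
facet normal 0.566 -0.269 -0.779
outer loop
vertex 1.937 -3.005 2.009
vertex 2.357 -3.542 2.5
vertex 1.671 -3.59 2.018
endloop
endfacet
facet normal -0.883 0.397 -0.251
outer loop
vertex 1.937 -3.005 2.009
vertex 1.671 -3.59 2.018
vertex 1.383 -3.078 3.84
endloop
endfacet
facet normal 0.566 -0.271 -0.779
outer loop
vertex 1.671 -3.59 2.018
vertex 2.357 -3.542 2.5
vertex 1.806 -4.147 2.31
endloop
endfacet
facet normal -0.959 -0.272 -0.075
outer loop
vertex 1.671 -3.59 2.018
vertex 1.806 -4.147 2.31
vertex 1.383 -3.078 3.84
endloop
endfacet
facet normal 0.566 -0.270 -0.779
outer loop
vertex 1.806 -4.147 2.31
vertex 2.357 -3.542 2.5
vertex 2.264 -4.35 2.713
endloop
endfacet
facet normal -0.611 -0.718 0.333
outer loop
vertex 1.806 -4.147 2.31
vertex 2.264 -4.35 2.713
vertex 1.383 -3.078 3.84
endloop
endfacet
facet normal 0.566 -0.270 -0.779
outer loop
vertex 2.264 -4.35 2.713
vertex 2.357 -3.542 2.5
vertex 2.776 -4.079 2.991
endloop
endfacet
facet normal -0.040 -0.678 0.734
outer loop
vertex 2.264 -4.35 2.713
vertex 2.776 -4.079 2.991
vertex 1.383 -3.078 3.84
endloop
endfacet
facet normal 0.566 -0.270 -0.779
outer loop
vertex 2.776 -4.079 2.991
vertex 2.357 -3.542 2.5
vertex 3.043 -3.494 2.982
endloop
endfacet
facet normal 0.417 -0.176 0.892
outer loop
vertex 2.776 -4.079 2.991
vertex 3.043 -3.494 2.982
vertex 1.383 -3.078 3.84
endloop
endfacet
facet normal 0.566 -0.270 -0.779
outer loop
vertex 3.043 -3.494 2.982
vertex 2.357 -3.542 2.5
vertex 2.908 -2.938 2.691
endloop
endfacet
facet normal 0.494 0.494 0.715
outer loop
vertex 3.043 -3.494 2.982
vertex 2.908 -2.938 2.691
vertex 1.383 -3.078 3.84
endloop
endfacet
facet normal -0.536 -0.746 -0.395
outer loop
vertex 3.449 0.741 -0.869
vertex 2.937 0.705 -0.105
vertex 2.886 1.163 -0.902
endloop
endfacet
facet normal 0.487 0.600 -0.635
outer loop
vertex 3.449 0.741 -0.869
vertex 2.886 1.163 -0.902
vertex 3.823 1.935 0.545
endloop
endfacet
facet normal -0.536 -0.746 -0.395
outer loop
vertex 2.886 1.163 -0.902
vertex 2.937 0.705 -0.105
vertex 2.353 1.316 -0.467
endloop
endfacet
facet normal -0.087 0.901 -0.424
outer loop
vertex 2.886 1.163 -0.902
vertex 2.353 1.316 -0.467
vertex 3.823 1.935 0.545
endloop
endfacet
facet normal -0.536 -0.746 -0.395
outer loop
vertex 2.353 1.316 -0.467
vertex 2.937 0.705 -0.105
vertex 2.163 1.111 0.179
endloop
endfacet
facet normal -0.465 0.874 0.141
outer loop
vertex 2.353 1.316 -0.467
vertex 2.163 1.111 0.179
vertex 3.823 1.935 0.545
endloop
endfacet
facet normal -0.536 -0.746 -0.395
outer loop
vertex 2.163 1.111 0.179
vertex 2.937 0.705 -0.105
vertex 2.426 0.668 0.659
endloop
endfacet
facet normal -0.427 0.536 0.728
outer loop
vertex 2.163 1.111 0.179
vertex 2.426 0.668 0.659
vertex 3.823 1.935 0.545
endloop
endfacet
facet normal -0.537 -0.746 -0.395
outer loop
vertex 2.426 0.668 0.659
vertex 2.937 0.705 -0.105
vertex 2.989 0.246 0.691
endloop
endfacet
facet normal 0.006 0.083 0.997
outer loop
vertex 2.426 0.668 0.659
vertex 2.989 0.246 0.691
vertex 3.823 1.935 0.545
endloop
endfacet
facet normal -0.536 -0.746 -0.395
outer loop
vertex 2.989 0.246 0.691
vertex 2.937 0.705 -0.105
vertex 3.522 0.093 0.256
endloop
endfacet
facet normal 0.579 -0.218 0.786
outer loop
vertex 2.989 0.246 0.691
vertex 3.522 0.093 0.256
vertex 3.823 1.935 0.545
endloop
endfacet
facet normal -0.537 -0.746 -0.395
outer loop
vertex 3.522 0.093 0.256
vertex 2.937 0.705 -0.105
vertex 3.712 0.298 -0.39
endloop
endfacet
facet normal 0.956 -0.191 0.221
outer loop
vertex 3.522 0.093 0.256
vertex 3.712 0.298 -0.39
vertex 3.823 1.935 0.545
endloop
endfacet
facet normal -0.537 -0.746 -0.395
outer loop
vertex 3.712 0.298 -0.39
vertex 2.937 0.705 -0.105
vertex 3.449 0.741 -0.869
endloop
endfacet
facet normal 0.918 0.148 -0.368
outer loop
vertex 3.712 0.298 -0.39
vertex 3.449 0.741 -0.869
vertex 3.823 1.935 0.545
endloop
endfacet
facet normal -0.488 -0.138 -0.862
outer loop
vertex 3.274 -4.134 0.692
vertex 3.144 -3.196 0.616
vertex 4.024 -4.065 0.256
endloop
endfacet
facet normal 0.137 -0.987 0.080
outer loop
vertex 4.596 -3.904 1.264
vertex 3.274 -4.134 0.692
vertex 4.024 -4.065 0.256
endloop
endfacet
facet normal -0.488 -0.138 -0.862
outer loop
vertex 4.024 -4.065 0.256
vertex 3.144 -3.196 0.616
vertex 3.894 -3.128 0.18
endloop
endfacet
facet normal 0.862 0.079 -0.501
outer loop
vertex 3.894 -3.128 0.18
vertex 4.596 -3.904 1.264
vertex 4.024 -4.065 0.256
endloop
endfacet
facet normal -0.862 -0.079 0.501
outer loop
vertex 3.274 -4.134 0.692
vertex 3.716 -3.035 1.624
vertex 3.144 -3.196 0.616
endloop
endfacet
facet normal 0.137 -0.987 0.081
outer loop
vertex 3.846 -3.972 1.7
vertex 3.274 -4.134 0.692
vertex 4.596 -3.904 1.264
endloop
endfacet
facet normal -0.862 -0.079 0.502
outer loop
vertex 3.846 -3.972 1.7
vertex 3.716 -3.035 1.624
vertex 3.274 -4.134 0.692
endloop
endfacet
facet normal -0.136 0.987 -0.080
outer loop
vertex 3.144 -3.196 0.616
vertex 3.716 -3.035 1.624
vertex 3.894 -3.128 0.18
endloop
endfacet
facet normal 0.862 0.079 -0.502
outer loop
vertex 4.466 -2.966 1.188
vertex 4.596 -3.904 1.264
vertex 3.894 -3.128 0.18
endloop
endfacet
facet normal -0.138 0.987 -0.081
outer loop
vertex 3.894 -3.128 0.18
vertex 3.716 -3.035 1.624
vertex 4.466 -2.966 1.188
endloop
endfacet
facet normal 0.488 0.138 0.862
outer loop
vertex 4.466 -2.966 1.188
vertex 3.846 -3.972 1.7
vertex 4.596 -3.904 1.264
endloop
endfacet
facet normal 0.488 0.138 0.862
outer loop
vertex 3.716 -3.035 1.624
vertex 3.846 -3.972 1.7
vertex 4.466 -2.966 1.188
endloop
endfacet

endsolid


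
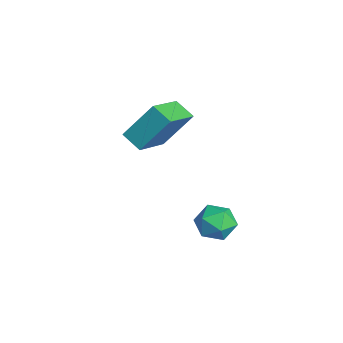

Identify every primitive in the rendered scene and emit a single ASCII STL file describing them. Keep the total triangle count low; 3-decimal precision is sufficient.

solid 
facet normal -0.353 0.384 0.853
outer loop
vertex 1.003 0.148 1.493
vertex 0.887 -0.639 1.799
vertex 1.628 -0.238 1.925
endloop
endfacet
facet normal 0.124 0.822 0.555
outer loop
vertex 1.003 0.148 1.493
vertex 1.628 -0.238 1.925
vertex 1.808 0.209 1.223
endloop
endfacet
facet normal -0.108 0.989 -0.099
outer loop
vertex 1.003 0.148 1.493
vertex 1.808 0.209 1.223
vertex 1.179 0.084 0.662
endloop
endfacet
facet normal -0.729 0.653 -0.205
outer loop
vertex 1.003 0.148 1.493
vertex 1.179 0.084 0.662
vertex 0.61 -0.44 1.018
endloop
endfacet
facet normal -0.881 0.279 0.383
outer loop
vertex 1.003 0.148 1.493
vertex 0.61 -0.44 1.018
vertex 0.887 -0.639 1.799
endloop
endfacet
facet normal 0.738 0.467 0.487
outer loop
vertex 1.808 0.209 1.223
vertex 1.628 -0.238 1.925
vertex 2.19 -0.54 1.362
endloop
endfacet
facet normal -0.034 -0.243 0.970
outer loop
vertex 1.628 -0.238 1.925
vertex 0.887 -0.639 1.799
vertex 1.621 -1.064 1.718
endloop
endfacet
facet normal -0.886 -0.413 0.209
outer loop
vertex 0.887 -0.639 1.799
vertex 0.61 -0.44 1.018
vertex 0.992 -1.189 1.157
endloop
endfacet
facet normal -0.641 0.192 -0.743
outer loop
vertex 0.61 -0.44 1.018
vertex 1.179 0.084 0.662
vertex 1.172 -0.742 0.455
endloop
endfacet
facet normal 0.363 0.736 -0.571
outer loop
vertex 1.179 0.084 0.662
vertex 1.808 0.209 1.223
vertex 1.913 -0.341 0.581
endloop
endfacet
facet normal 0.729 -0.653 0.205
outer loop
vertex 1.797 -1.128 0.887
vertex 2.19 -0.54 1.362
vertex 1.621 -1.064 1.718
endloop
endfacet
facet normal 0.108 -0.989 0.099
outer loop
vertex 1.797 -1.128 0.887
vertex 1.621 -1.064 1.718
vertex 0.992 -1.189 1.157
endloop
endfacet
facet normal -0.124 -0.822 -0.555
outer loop
vertex 1.797 -1.128 0.887
vertex 0.992 -1.189 1.157
vertex 1.172 -0.742 0.455
endloop
endfacet
facet normal 0.353 -0.384 -0.853
outer loop
vertex 1.797 -1.128 0.887
vertex 1.172 -0.742 0.455
vertex 1.913 -0.341 0.581
endloop
endfacet
facet normal 0.881 -0.279 -0.383
outer loop
vertex 1.797 -1.128 0.887
vertex 1.913 -0.341 0.581
vertex 2.19 -0.54 1.362
endloop
endfacet
facet normal 0.641 -0.192 0.743
outer loop
vertex 1.621 -1.064 1.718
vertex 2.19 -0.54 1.362
vertex 1.628 -0.238 1.925
endloop
endfacet
facet normal -0.363 -0.736 0.571
outer loop
vertex 0.992 -1.189 1.157
vertex 1.621 -1.064 1.718
vertex 0.887 -0.639 1.799
endloop
endfacet
facet normal -0.738 -0.467 -0.487
outer loop
vertex 1.172 -0.742 0.455
vertex 0.992 -1.189 1.157
vertex 0.61 -0.44 1.018
endloop
endfacet
facet normal 0.034 0.243 -0.970
outer loop
vertex 1.913 -0.341 0.581
vertex 1.172 -0.742 0.455
vertex 1.179 0.084 0.662
endloop
endfacet
facet normal 0.886 0.413 -0.209
outer loop
vertex 2.19 -0.54 1.362
vertex 1.913 -0.341 0.581
vertex 1.808 0.209 1.223
endloop
endfacet
facet normal -0.638 0.650 -0.412
outer loop
vertex -3.705 -0.481 4.233
vertex -2.964 -0.028 3.8
vertex -3.888 -1.596 2.756
endloop
endfacet
facet normal -0.764 -0.466 0.446
outer loop
vertex -2.676 -2.832 3.54
vertex -3.705 -0.481 4.233
vertex -3.888 -1.596 2.756
endloop
endfacet
facet normal -0.638 0.650 -0.412
outer loop
vertex -3.888 -1.596 2.756
vertex -2.964 -0.028 3.8
vertex -3.147 -1.144 2.323
endloop
endfacet
facet normal -0.098 -0.600 -0.794
outer loop
vertex -3.147 -1.144 2.323
vertex -2.676 -2.832 3.54
vertex -3.888 -1.596 2.756
endloop
endfacet
facet normal 0.098 0.600 0.794
outer loop
vertex -3.705 -0.481 4.233
vertex -1.752 -1.264 4.584
vertex -2.964 -0.028 3.8
endloop
endfacet
facet normal -0.764 -0.466 0.447
outer loop
vertex -2.493 -1.716 5.017
vertex -3.705 -0.481 4.233
vertex -2.676 -2.832 3.54
endloop
endfacet
facet normal 0.098 0.600 0.794
outer loop
vertex -2.493 -1.716 5.017
vertex -1.752 -1.264 4.584
vertex -3.705 -0.481 4.233
endloop
endfacet
facet normal 0.764 0.466 -0.447
outer loop
vertex -2.964 -0.028 3.8
vertex -1.752 -1.264 4.584
vertex -3.147 -1.144 2.323
endloop
endfacet
facet normal -0.097 -0.600 -0.794
outer loop
vertex -1.935 -2.379 3.107
vertex -2.676 -2.832 3.54
vertex -3.147 -1.144 2.323
endloop
endfacet
facet normal 0.764 0.466 -0.447
outer loop
vertex -3.147 -1.144 2.323
vertex -1.752 -1.264 4.584
vertex -1.935 -2.379 3.107
endloop
endfacet
facet normal 0.638 -0.650 0.412
outer loop
vertex -1.935 -2.379 3.107
vertex -2.493 -1.716 5.017
vertex -2.676 -2.832 3.54
endloop
endfacet
facet normal 0.638 -0.651 0.412
outer loop
vertex -1.752 -1.264 4.584
vertex -2.493 -1.716 5.017
vertex -1.935 -2.379 3.107
endloop
endfacet

endsolid


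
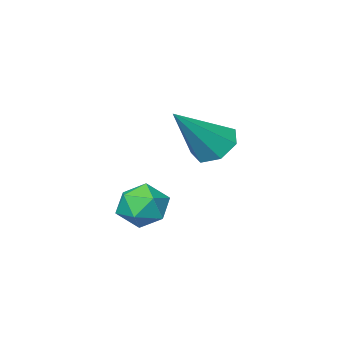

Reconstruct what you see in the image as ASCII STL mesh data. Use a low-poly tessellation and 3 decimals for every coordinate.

solid 
facet normal -0.701 -0.024 -0.713
outer loop
vertex 2.114 0.037 -0.315
vertex 1.672 -0.059 0.123
vertex 1.885 0.488 -0.105
endloop
endfacet
facet normal 0.777 0.543 -0.319
outer loop
vertex 2.114 0.037 -0.315
vertex 1.885 0.488 -0.105
vertex 2.808 -0.021 1.277
endloop
endfacet
facet normal -0.702 -0.024 -0.712
outer loop
vertex 1.885 0.488 -0.105
vertex 1.672 -0.059 0.123
vertex 1.496 0.526 0.277
endloop
endfacet
facet normal 0.263 0.949 0.174
outer loop
vertex 1.885 0.488 -0.105
vertex 1.496 0.526 0.277
vertex 2.808 -0.021 1.277
endloop
endfacet
facet normal -0.701 -0.023 -0.713
outer loop
vertex 1.496 0.526 0.277
vertex 1.672 -0.059 0.123
vertex 1.239 0.124 0.543
endloop
endfacet
facet normal -0.274 0.646 0.712
outer loop
vertex 1.496 0.526 0.277
vertex 1.239 0.124 0.543
vertex 2.808 -0.021 1.277
endloop
endfacet
facet normal -0.701 -0.024 -0.713
outer loop
vertex 1.239 0.124 0.543
vertex 1.672 -0.059 0.123
vertex 1.308 -0.416 0.493
endloop
endfacet
facet normal -0.430 -0.138 0.892
outer loop
vertex 1.239 0.124 0.543
vertex 1.308 -0.416 0.493
vertex 2.808 -0.021 1.277
endloop
endfacet
facet normal -0.701 -0.023 -0.712
outer loop
vertex 1.308 -0.416 0.493
vertex 1.672 -0.059 0.123
vertex 1.65 -0.687 0.165
endloop
endfacet
facet normal -0.088 -0.811 0.578
outer loop
vertex 1.308 -0.416 0.493
vertex 1.65 -0.687 0.165
vertex 2.808 -0.021 1.277
endloop
endfacet
facet normal -0.701 -0.023 -0.712
outer loop
vertex 1.65 -0.687 0.165
vertex 1.672 -0.059 0.123
vertex 2.009 -0.486 -0.195
endloop
endfacet
facet normal 0.494 -0.870 0.007
outer loop
vertex 1.65 -0.687 0.165
vertex 2.009 -0.486 -0.195
vertex 2.808 -0.021 1.277
endloop
endfacet
facet normal -0.701 -0.023 -0.713
outer loop
vertex 2.009 -0.486 -0.195
vertex 1.672 -0.059 0.123
vertex 2.114 0.037 -0.315
endloop
endfacet
facet normal 0.880 -0.267 -0.393
outer loop
vertex 2.009 -0.486 -0.195
vertex 2.114 0.037 -0.315
vertex 2.808 -0.021 1.277
endloop
endfacet
facet normal 0.240 0.250 0.938
outer loop
vertex 2.958 -0.572 -1.427
vertex 2.747 -1.185 -1.21
vertex 3.397 -1.095 -1.4
endloop
endfacet
facet normal 0.664 0.582 0.469
outer loop
vertex 2.958 -0.572 -1.427
vertex 3.397 -1.095 -1.4
vertex 3.403 -0.67 -1.936
endloop
endfacet
facet normal 0.251 0.968 0.033
outer loop
vertex 2.958 -0.572 -1.427
vertex 3.403 -0.67 -1.936
vertex 2.757 -0.498 -2.076
endloop
endfacet
facet normal -0.428 0.873 0.232
outer loop
vertex 2.958 -0.572 -1.427
vertex 2.757 -0.498 -2.076
vertex 2.352 -0.816 -1.627
endloop
endfacet
facet normal -0.434 0.430 0.792
outer loop
vertex 2.958 -0.572 -1.427
vertex 2.352 -0.816 -1.627
vertex 2.747 -1.185 -1.21
endloop
endfacet
facet normal 0.993 0.085 0.078
outer loop
vertex 3.403 -0.67 -1.936
vertex 3.397 -1.095 -1.4
vertex 3.468 -1.344 -2.033
endloop
endfacet
facet normal 0.307 -0.453 0.837
outer loop
vertex 3.397 -1.095 -1.4
vertex 2.747 -1.185 -1.21
vertex 3.063 -1.662 -1.584
endloop
endfacet
facet normal -0.784 -0.162 0.599
outer loop
vertex 2.747 -1.185 -1.21
vertex 2.352 -0.816 -1.627
vertex 2.417 -1.49 -1.724
endloop
endfacet
facet normal -0.774 0.555 -0.305
outer loop
vertex 2.352 -0.816 -1.627
vertex 2.757 -0.498 -2.076
vertex 2.423 -1.065 -2.26
endloop
endfacet
facet normal 0.324 0.707 -0.628
outer loop
vertex 2.757 -0.498 -2.076
vertex 3.403 -0.67 -1.936
vertex 3.073 -0.975 -2.45
endloop
endfacet
facet normal 0.428 -0.873 -0.232
outer loop
vertex 2.862 -1.588 -2.233
vertex 3.468 -1.344 -2.033
vertex 3.063 -1.662 -1.584
endloop
endfacet
facet normal -0.251 -0.968 -0.033
outer loop
vertex 2.862 -1.588 -2.233
vertex 3.063 -1.662 -1.584
vertex 2.417 -1.49 -1.724
endloop
endfacet
facet normal -0.664 -0.582 -0.469
outer loop
vertex 2.862 -1.588 -2.233
vertex 2.417 -1.49 -1.724
vertex 2.423 -1.065 -2.26
endloop
endfacet
facet normal -0.240 -0.250 -0.938
outer loop
vertex 2.862 -1.588 -2.233
vertex 2.423 -1.065 -2.26
vertex 3.073 -0.975 -2.45
endloop
endfacet
facet normal 0.434 -0.430 -0.792
outer loop
vertex 2.862 -1.588 -2.233
vertex 3.073 -0.975 -2.45
vertex 3.468 -1.344 -2.033
endloop
endfacet
facet normal 0.774 -0.555 0.305
outer loop
vertex 3.063 -1.662 -1.584
vertex 3.468 -1.344 -2.033
vertex 3.397 -1.095 -1.4
endloop
endfacet
facet normal -0.324 -0.707 0.628
outer loop
vertex 2.417 -1.49 -1.724
vertex 3.063 -1.662 -1.584
vertex 2.747 -1.185 -1.21
endloop
endfacet
facet normal -0.993 -0.085 -0.078
outer loop
vertex 2.423 -1.065 -2.26
vertex 2.417 -1.49 -1.724
vertex 2.352 -0.816 -1.627
endloop
endfacet
facet normal -0.307 0.453 -0.837
outer loop
vertex 3.073 -0.975 -2.45
vertex 2.423 -1.065 -2.26
vertex 2.757 -0.498 -2.076
endloop
endfacet
facet normal 0.784 0.162 -0.599
outer loop
vertex 3.468 -1.344 -2.033
vertex 3.073 -0.975 -2.45
vertex 3.403 -0.67 -1.936
endloop
endfacet

endsolid


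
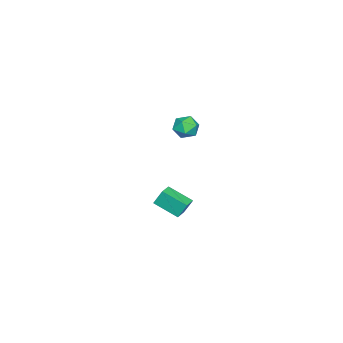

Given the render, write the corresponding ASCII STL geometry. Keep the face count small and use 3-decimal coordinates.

solid 
facet normal -0.988 -0.001 -0.155
outer loop
vertex -3.785 -2.06 -2.208
vertex -3.684 -0.691 -2.862
vertex -3.646 -2.49 -3.089
endloop
endfacet
facet normal -0.067 -0.901 0.429
outer loop
vertex -2.816 -2.489 -2.958
vertex -3.785 -2.06 -2.208
vertex -3.646 -2.49 -3.089
endloop
endfacet
facet normal -0.988 -0.001 -0.155
outer loop
vertex -3.646 -2.49 -3.089
vertex -3.684 -0.691 -2.862
vertex -3.545 -1.121 -3.742
endloop
endfacet
facet normal 0.141 -0.435 -0.889
outer loop
vertex -3.545 -1.121 -3.742
vertex -2.816 -2.489 -2.958
vertex -3.646 -2.49 -3.089
endloop
endfacet
facet normal -0.141 0.435 0.889
outer loop
vertex -3.785 -2.06 -2.208
vertex -2.854 -0.69 -2.731
vertex -3.684 -0.691 -2.862
endloop
endfacet
facet normal -0.066 -0.901 0.430
outer loop
vertex -2.955 -2.059 -2.078
vertex -3.785 -2.06 -2.208
vertex -2.816 -2.489 -2.958
endloop
endfacet
facet normal -0.140 0.435 0.890
outer loop
vertex -2.955 -2.059 -2.078
vertex -2.854 -0.69 -2.731
vertex -3.785 -2.06 -2.208
endloop
endfacet
facet normal 0.067 0.901 -0.430
outer loop
vertex -3.684 -0.691 -2.862
vertex -2.854 -0.69 -2.731
vertex -3.545 -1.121 -3.742
endloop
endfacet
facet normal 0.140 -0.435 -0.889
outer loop
vertex -2.715 -1.12 -3.612
vertex -2.816 -2.489 -2.958
vertex -3.545 -1.121 -3.742
endloop
endfacet
facet normal 0.066 0.901 -0.429
outer loop
vertex -3.545 -1.121 -3.742
vertex -2.854 -0.69 -2.731
vertex -2.715 -1.12 -3.612
endloop
endfacet
facet normal 0.988 0.001 0.155
outer loop
vertex -2.715 -1.12 -3.612
vertex -2.955 -2.059 -2.078
vertex -2.816 -2.489 -2.958
endloop
endfacet
facet normal 0.988 0.001 0.155
outer loop
vertex -2.854 -0.69 -2.731
vertex -2.955 -2.059 -2.078
vertex -2.715 -1.12 -3.612
endloop
endfacet
facet normal 0.126 0.408 0.904
outer loop
vertex -1.23 0.433 4.212
vertex -1.708 -0.049 4.496
vertex -0.991 -0.213 4.47
endloop
endfacet
facet normal 0.719 0.470 0.511
outer loop
vertex -1.23 0.433 4.212
vertex -0.991 -0.213 4.47
vertex -0.719 0.055 3.841
endloop
endfacet
facet normal 0.553 0.829 -0.083
outer loop
vertex -1.23 0.433 4.212
vertex -0.719 0.055 3.841
vertex -1.268 0.385 3.479
endloop
endfacet
facet normal -0.142 0.988 -0.057
outer loop
vertex -1.23 0.433 4.212
vertex -1.268 0.385 3.479
vertex -1.879 0.321 3.884
endloop
endfacet
facet normal -0.405 0.728 0.553
outer loop
vertex -1.23 0.433 4.212
vertex -1.879 0.321 3.884
vertex -1.708 -0.049 4.496
endloop
endfacet
facet normal 0.928 -0.185 0.322
outer loop
vertex -0.719 0.055 3.841
vertex -0.991 -0.213 4.47
vertex -0.881 -0.661 3.896
endloop
endfacet
facet normal -0.031 -0.286 0.958
outer loop
vertex -0.991 -0.213 4.47
vertex -1.708 -0.049 4.496
vertex -1.492 -0.725 4.301
endloop
endfacet
facet normal -0.892 0.232 0.389
outer loop
vertex -1.708 -0.049 4.496
vertex -1.879 0.321 3.884
vertex -2.041 -0.395 3.939
endloop
endfacet
facet normal -0.465 0.652 -0.598
outer loop
vertex -1.879 0.321 3.884
vertex -1.268 0.385 3.479
vertex -1.769 -0.127 3.31
endloop
endfacet
facet normal 0.659 0.395 -0.640
outer loop
vertex -1.268 0.385 3.479
vertex -0.719 0.055 3.841
vertex -1.052 -0.291 3.284
endloop
endfacet
facet normal 0.142 -0.988 0.057
outer loop
vertex -1.53 -0.773 3.568
vertex -0.881 -0.661 3.896
vertex -1.492 -0.725 4.301
endloop
endfacet
facet normal -0.553 -0.829 0.083
outer loop
vertex -1.53 -0.773 3.568
vertex -1.492 -0.725 4.301
vertex -2.041 -0.395 3.939
endloop
endfacet
facet normal -0.719 -0.470 -0.511
outer loop
vertex -1.53 -0.773 3.568
vertex -2.041 -0.395 3.939
vertex -1.769 -0.127 3.31
endloop
endfacet
facet normal -0.126 -0.408 -0.904
outer loop
vertex -1.53 -0.773 3.568
vertex -1.769 -0.127 3.31
vertex -1.052 -0.291 3.284
endloop
endfacet
facet normal 0.405 -0.728 -0.553
outer loop
vertex -1.53 -0.773 3.568
vertex -1.052 -0.291 3.284
vertex -0.881 -0.661 3.896
endloop
endfacet
facet normal 0.465 -0.652 0.598
outer loop
vertex -1.492 -0.725 4.301
vertex -0.881 -0.661 3.896
vertex -0.991 -0.213 4.47
endloop
endfacet
facet normal -0.659 -0.395 0.640
outer loop
vertex -2.041 -0.395 3.939
vertex -1.492 -0.725 4.301
vertex -1.708 -0.049 4.496
endloop
endfacet
facet normal -0.928 0.185 -0.322
outer loop
vertex -1.769 -0.127 3.31
vertex -2.041 -0.395 3.939
vertex -1.879 0.321 3.884
endloop
endfacet
facet normal 0.031 0.286 -0.958
outer loop
vertex -1.052 -0.291 3.284
vertex -1.769 -0.127 3.31
vertex -1.268 0.385 3.479
endloop
endfacet
facet normal 0.892 -0.232 -0.389
outer loop
vertex -0.881 -0.661 3.896
vertex -1.052 -0.291 3.284
vertex -0.719 0.055 3.841
endloop
endfacet

endsolid


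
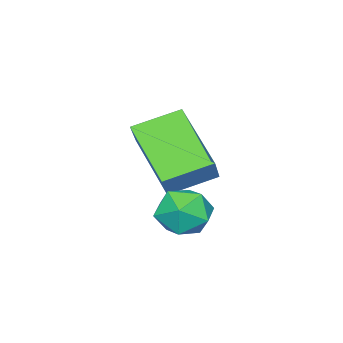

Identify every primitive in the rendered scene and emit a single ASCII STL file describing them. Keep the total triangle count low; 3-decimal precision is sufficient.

solid 
facet normal -0.591 -0.288 -0.753
outer loop
vertex 0.34 -3.665 2.189
vertex -0.584 -2.889 2.617
vertex 1.013 -2.279 1.13
endloop
endfacet
facet normal 0.722 -0.606 -0.335
outer loop
vertex 1.604 -1.991 1.883
vertex 0.34 -3.665 2.189
vertex 1.013 -2.279 1.13
endloop
endfacet
facet normal -0.591 -0.288 -0.753
outer loop
vertex 1.013 -2.279 1.13
vertex -0.584 -2.889 2.617
vertex 0.089 -1.503 1.558
endloop
endfacet
facet normal 0.360 0.741 -0.566
outer loop
vertex 0.089 -1.503 1.558
vertex 1.604 -1.991 1.883
vertex 1.013 -2.279 1.13
endloop
endfacet
facet normal -0.360 -0.741 0.566
outer loop
vertex 0.34 -3.665 2.189
vertex 0.007 -2.601 3.37
vertex -0.584 -2.889 2.617
endloop
endfacet
facet normal 0.722 -0.606 -0.335
outer loop
vertex 0.931 -3.377 2.942
vertex 0.34 -3.665 2.189
vertex 1.604 -1.991 1.883
endloop
endfacet
facet normal -0.360 -0.741 0.566
outer loop
vertex 0.931 -3.377 2.942
vertex 0.007 -2.601 3.37
vertex 0.34 -3.665 2.189
endloop
endfacet
facet normal -0.722 0.606 0.335
outer loop
vertex -0.584 -2.889 2.617
vertex 0.007 -2.601 3.37
vertex 0.089 -1.503 1.558
endloop
endfacet
facet normal 0.360 0.741 -0.566
outer loop
vertex 0.68 -1.215 2.311
vertex 1.604 -1.991 1.883
vertex 0.089 -1.503 1.558
endloop
endfacet
facet normal -0.722 0.606 0.335
outer loop
vertex 0.089 -1.503 1.558
vertex 0.007 -2.601 3.37
vertex 0.68 -1.215 2.311
endloop
endfacet
facet normal 0.591 0.288 0.753
outer loop
vertex 0.68 -1.215 2.311
vertex 0.931 -3.377 2.942
vertex 1.604 -1.991 1.883
endloop
endfacet
facet normal 0.591 0.288 0.753
outer loop
vertex 0.007 -2.601 3.37
vertex 0.931 -3.377 2.942
vertex 0.68 -1.215 2.311
endloop
endfacet
facet normal -0.997 -0.074 -0.011
outer loop
vertex 1.952 -0.353 1.735
vertex 2.003 -0.987 1.386
vertex 1.994 -0.972 2.111
endloop
endfacet
facet normal -0.775 0.289 0.562
outer loop
vertex 1.952 -0.353 1.735
vertex 1.994 -0.972 2.111
vertex 2.368 -0.39 2.328
endloop
endfacet
facet normal -0.401 0.853 0.334
outer loop
vertex 1.952 -0.353 1.735
vertex 2.368 -0.39 2.328
vertex 2.609 -0.045 1.737
endloop
endfacet
facet normal -0.392 0.838 -0.379
outer loop
vertex 1.952 -0.353 1.735
vertex 2.609 -0.045 1.737
vertex 2.383 -0.414 1.155
endloop
endfacet
facet normal -0.760 0.265 -0.593
outer loop
vertex 1.952 -0.353 1.735
vertex 2.383 -0.414 1.155
vertex 2.003 -0.987 1.386
endloop
endfacet
facet normal -0.334 -0.133 0.933
outer loop
vertex 2.368 -0.39 2.328
vertex 1.994 -0.972 2.111
vertex 2.677 -1.046 2.345
endloop
endfacet
facet normal -0.694 -0.720 0.006
outer loop
vertex 1.994 -0.972 2.111
vertex 2.003 -0.987 1.386
vertex 2.451 -1.415 1.763
endloop
endfacet
facet normal -0.311 -0.171 -0.935
outer loop
vertex 2.003 -0.987 1.386
vertex 2.383 -0.414 1.155
vertex 2.692 -1.07 1.172
endloop
endfacet
facet normal 0.284 0.756 -0.590
outer loop
vertex 2.383 -0.414 1.155
vertex 2.609 -0.045 1.737
vertex 3.066 -0.488 1.389
endloop
endfacet
facet normal 0.269 0.780 0.565
outer loop
vertex 2.609 -0.045 1.737
vertex 2.368 -0.39 2.328
vertex 3.057 -0.473 2.114
endloop
endfacet
facet normal 0.392 -0.838 0.379
outer loop
vertex 3.108 -1.107 1.765
vertex 2.677 -1.046 2.345
vertex 2.451 -1.415 1.763
endloop
endfacet
facet normal 0.401 -0.853 -0.334
outer loop
vertex 3.108 -1.107 1.765
vertex 2.451 -1.415 1.763
vertex 2.692 -1.07 1.172
endloop
endfacet
facet normal 0.775 -0.289 -0.562
outer loop
vertex 3.108 -1.107 1.765
vertex 2.692 -1.07 1.172
vertex 3.066 -0.488 1.389
endloop
endfacet
facet normal 0.997 0.074 0.011
outer loop
vertex 3.108 -1.107 1.765
vertex 3.066 -0.488 1.389
vertex 3.057 -0.473 2.114
endloop
endfacet
facet normal 0.760 -0.265 0.593
outer loop
vertex 3.108 -1.107 1.765
vertex 3.057 -0.473 2.114
vertex 2.677 -1.046 2.345
endloop
endfacet
facet normal -0.284 -0.756 0.590
outer loop
vertex 2.451 -1.415 1.763
vertex 2.677 -1.046 2.345
vertex 1.994 -0.972 2.111
endloop
endfacet
facet normal -0.269 -0.780 -0.565
outer loop
vertex 2.692 -1.07 1.172
vertex 2.451 -1.415 1.763
vertex 2.003 -0.987 1.386
endloop
endfacet
facet normal 0.334 0.133 -0.933
outer loop
vertex 3.066 -0.488 1.389
vertex 2.692 -1.07 1.172
vertex 2.383 -0.414 1.155
endloop
endfacet
facet normal 0.694 0.720 -0.006
outer loop
vertex 3.057 -0.473 2.114
vertex 3.066 -0.488 1.389
vertex 2.609 -0.045 1.737
endloop
endfacet
facet normal 0.311 0.171 0.935
outer loop
vertex 2.677 -1.046 2.345
vertex 3.057 -0.473 2.114
vertex 2.368 -0.39 2.328
endloop
endfacet

endsolid


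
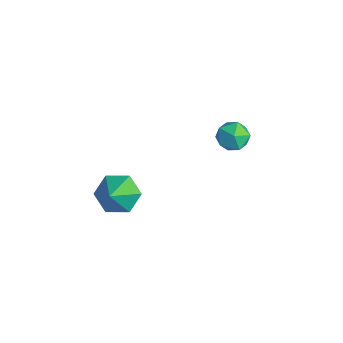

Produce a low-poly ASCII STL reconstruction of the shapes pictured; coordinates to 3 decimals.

solid 
facet normal -0.631 0.584 0.510
outer loop
vertex 0.272 2.891 -1.54
vertex -0.152 2.296 -1.384
vertex 0.401 2.491 -0.923
endloop
endfacet
facet normal 0.032 0.842 0.539
outer loop
vertex 0.272 2.891 -1.54
vertex 0.401 2.491 -0.923
vertex 0.973 2.734 -1.337
endloop
endfacet
facet normal 0.253 0.958 -0.132
outer loop
vertex 0.272 2.891 -1.54
vertex 0.973 2.734 -1.337
vertex 0.773 2.688 -2.055
endloop
endfacet
facet normal -0.276 0.772 -0.573
outer loop
vertex 0.272 2.891 -1.54
vertex 0.773 2.688 -2.055
vertex 0.078 2.418 -2.084
endloop
endfacet
facet normal -0.823 0.540 -0.176
outer loop
vertex 0.272 2.891 -1.54
vertex 0.078 2.418 -2.084
vertex -0.152 2.296 -1.384
endloop
endfacet
facet normal 0.452 0.341 0.824
outer loop
vertex 0.973 2.734 -1.337
vertex 0.401 2.491 -0.923
vertex 0.982 2.042 -1.056
endloop
endfacet
facet normal -0.622 -0.077 0.779
outer loop
vertex 0.401 2.491 -0.923
vertex -0.152 2.296 -1.384
vertex 0.287 1.772 -1.085
endloop
endfacet
facet normal -0.932 -0.147 -0.332
outer loop
vertex -0.152 2.296 -1.384
vertex 0.078 2.418 -2.084
vertex 0.087 1.726 -1.803
endloop
endfacet
facet normal -0.047 0.227 -0.973
outer loop
vertex 0.078 2.418 -2.084
vertex 0.773 2.688 -2.055
vertex 0.659 1.969 -2.217
endloop
endfacet
facet normal 0.808 0.529 -0.259
outer loop
vertex 0.773 2.688 -2.055
vertex 0.973 2.734 -1.337
vertex 1.212 2.164 -1.756
endloop
endfacet
facet normal 0.276 -0.772 0.573
outer loop
vertex 0.788 1.569 -1.6
vertex 0.982 2.042 -1.056
vertex 0.287 1.772 -1.085
endloop
endfacet
facet normal -0.253 -0.958 0.132
outer loop
vertex 0.788 1.569 -1.6
vertex 0.287 1.772 -1.085
vertex 0.087 1.726 -1.803
endloop
endfacet
facet normal -0.032 -0.842 -0.539
outer loop
vertex 0.788 1.569 -1.6
vertex 0.087 1.726 -1.803
vertex 0.659 1.969 -2.217
endloop
endfacet
facet normal 0.631 -0.584 -0.510
outer loop
vertex 0.788 1.569 -1.6
vertex 0.659 1.969 -2.217
vertex 1.212 2.164 -1.756
endloop
endfacet
facet normal 0.823 -0.540 0.176
outer loop
vertex 0.788 1.569 -1.6
vertex 1.212 2.164 -1.756
vertex 0.982 2.042 -1.056
endloop
endfacet
facet normal 0.047 -0.227 0.973
outer loop
vertex 0.287 1.772 -1.085
vertex 0.982 2.042 -1.056
vertex 0.401 2.491 -0.923
endloop
endfacet
facet normal -0.808 -0.529 0.259
outer loop
vertex 0.087 1.726 -1.803
vertex 0.287 1.772 -1.085
vertex -0.152 2.296 -1.384
endloop
endfacet
facet normal -0.452 -0.341 -0.824
outer loop
vertex 0.659 1.969 -2.217
vertex 0.087 1.726 -1.803
vertex 0.078 2.418 -2.084
endloop
endfacet
facet normal 0.622 0.077 -0.779
outer loop
vertex 1.212 2.164 -1.756
vertex 0.659 1.969 -2.217
vertex 0.773 2.688 -2.055
endloop
endfacet
facet normal 0.932 0.147 0.332
outer loop
vertex 0.982 2.042 -1.056
vertex 1.212 2.164 -1.756
vertex 0.973 2.734 -1.337
endloop
endfacet
facet normal -0.579 0.430 -0.693
outer loop
vertex 1.377 -2.357 -3.428
vertex 0.659 -2.514 -2.925
vertex 1.111 -1.753 -2.831
endloop
endfacet
facet normal 0.932 0.359 0.051
outer loop
vertex 1.377 -2.357 -3.428
vertex 1.111 -1.753 -2.831
vertex 1.621 -3.226 -1.775
endloop
endfacet
facet normal -0.578 0.429 -0.694
outer loop
vertex 1.111 -1.753 -2.831
vertex 0.659 -2.514 -2.925
vertex 0.393 -1.909 -2.329
endloop
endfacet
facet normal 0.353 0.623 0.698
outer loop
vertex 1.111 -1.753 -2.831
vertex 0.393 -1.909 -2.329
vertex 1.621 -3.226 -1.775
endloop
endfacet
facet normal -0.579 0.429 -0.694
outer loop
vertex 0.393 -1.909 -2.329
vertex 0.659 -2.514 -2.925
vertex -0.058 -2.67 -2.423
endloop
endfacet
facet normal -0.335 0.083 0.939
outer loop
vertex 0.393 -1.909 -2.329
vertex -0.058 -2.67 -2.423
vertex 1.621 -3.226 -1.775
endloop
endfacet
facet normal -0.579 0.429 -0.694
outer loop
vertex -0.058 -2.67 -2.423
vertex 0.659 -2.514 -2.925
vertex 0.208 -3.275 -3.019
endloop
endfacet
facet normal -0.444 -0.720 0.533
outer loop
vertex -0.058 -2.67 -2.423
vertex 0.208 -3.275 -3.019
vertex 1.621 -3.226 -1.775
endloop
endfacet
facet normal -0.580 0.429 -0.693
outer loop
vertex 0.208 -3.275 -3.019
vertex 0.659 -2.514 -2.925
vertex 0.925 -3.118 -3.522
endloop
endfacet
facet normal 0.135 -0.984 -0.115
outer loop
vertex 0.208 -3.275 -3.019
vertex 0.925 -3.118 -3.522
vertex 1.621 -3.226 -1.775
endloop
endfacet
facet normal -0.579 0.430 -0.693
outer loop
vertex 0.925 -3.118 -3.522
vertex 0.659 -2.514 -2.925
vertex 1.377 -2.357 -3.428
endloop
endfacet
facet normal 0.822 -0.445 -0.355
outer loop
vertex 0.925 -3.118 -3.522
vertex 1.377 -2.357 -3.428
vertex 1.621 -3.226 -1.775
endloop
endfacet

endsolid
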